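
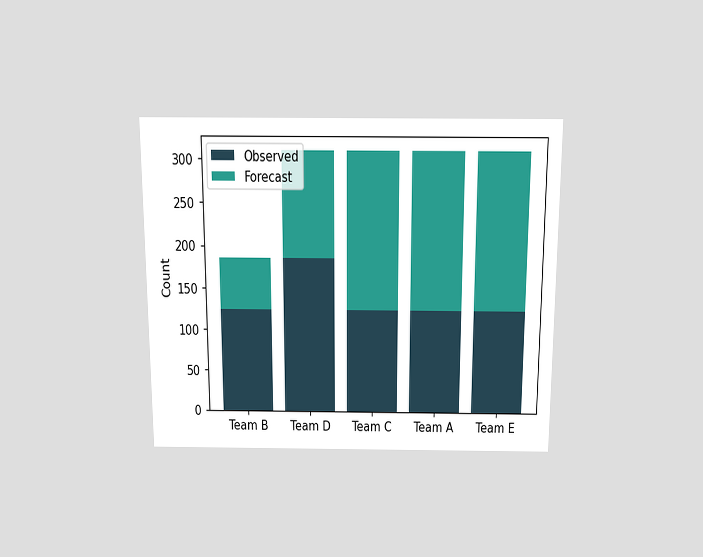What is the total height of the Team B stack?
186

The chart is viewed slightly from above. The Team B stack's top reaches 186 on the y-axis.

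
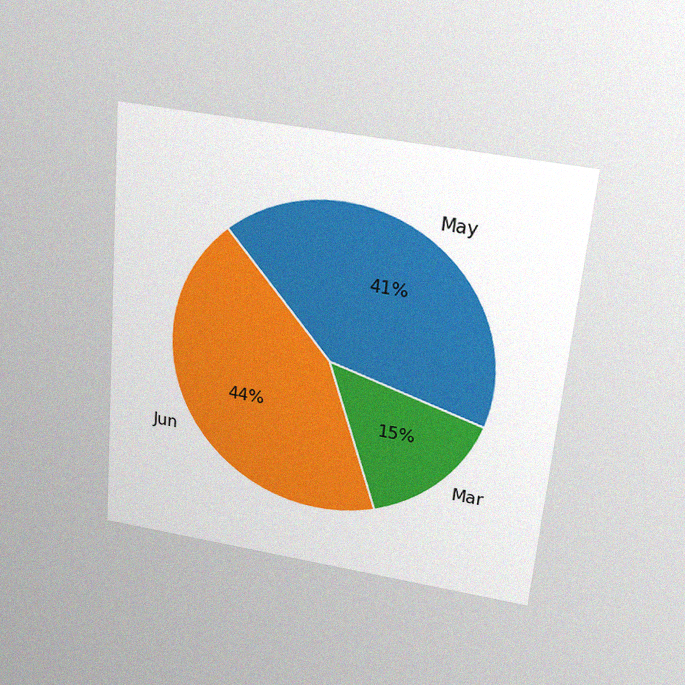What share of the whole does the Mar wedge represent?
The chart is tilted about 5° clockwise and viewed slightly from above, with some photo noise. The Mar slice takes up 15% of the pie.

15%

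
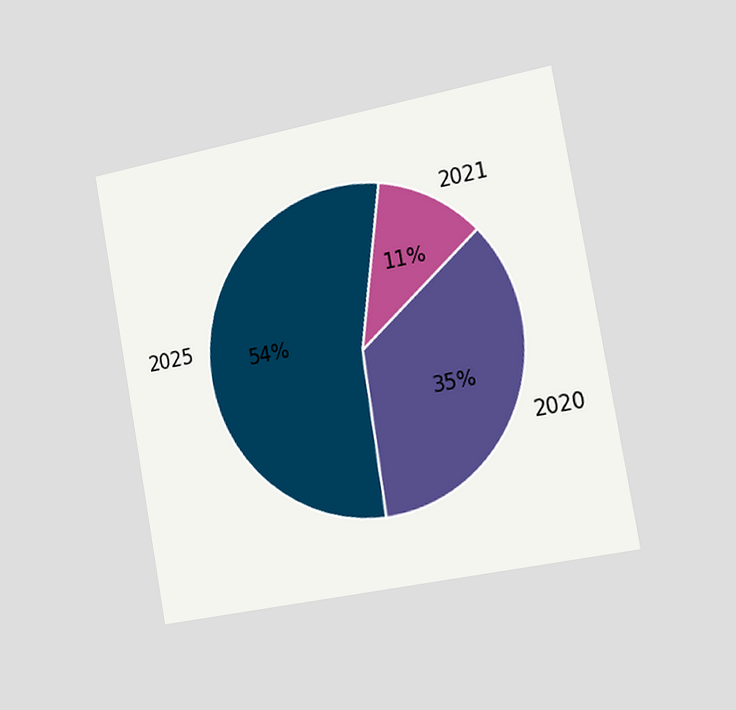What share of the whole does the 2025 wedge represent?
The chart is tilted about 10° counter-clockwise and viewed slightly from the right. The 2025 slice takes up 54% of the pie.

54%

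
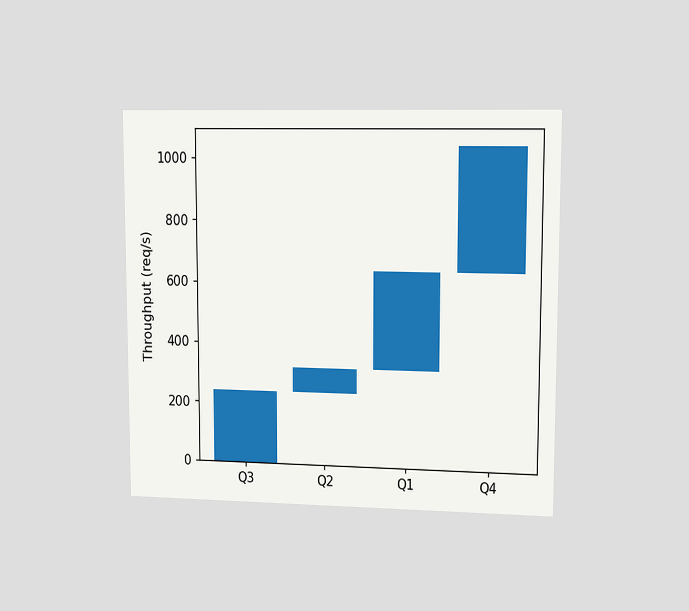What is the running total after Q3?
The chart is viewed at a slight angle. After Q3 the running total reaches 240req/s.

240req/s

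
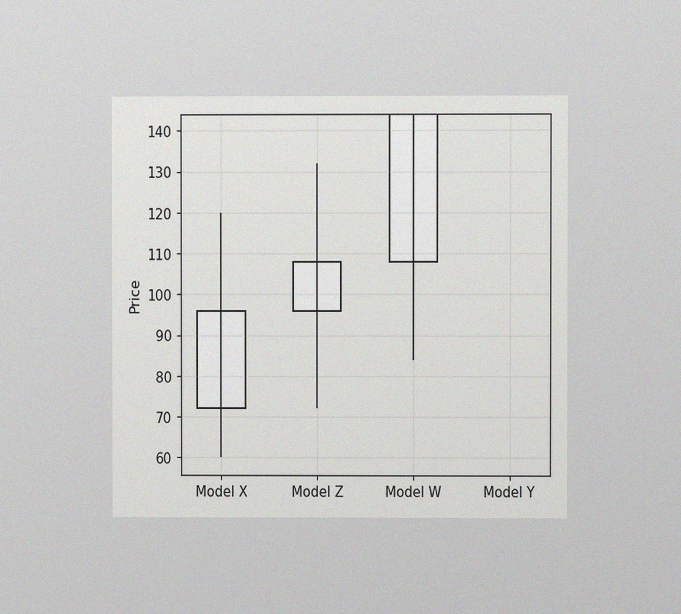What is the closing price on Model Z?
The chart is viewed at a slight angle, with some photo noise. The Model Z candle closes at 108.

108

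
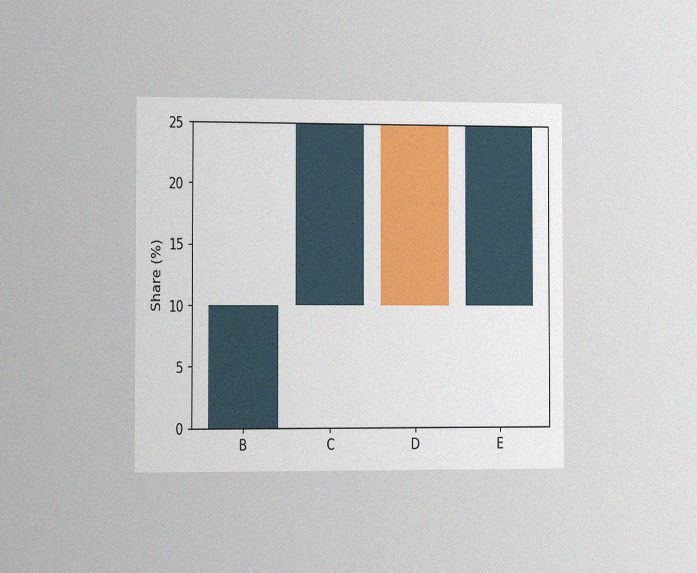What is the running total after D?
The chart is viewed slightly from the left, with some photo noise. After D the running total reaches 10%.

10%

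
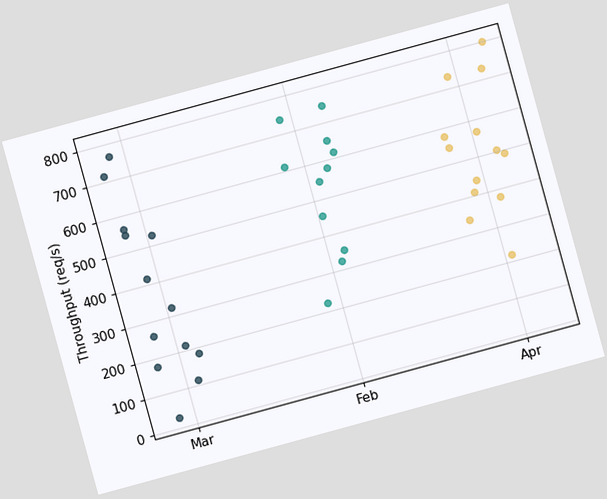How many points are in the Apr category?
The chart is tilted about 15° counter-clockwise. Counting the markers in the Apr column gives 13.

13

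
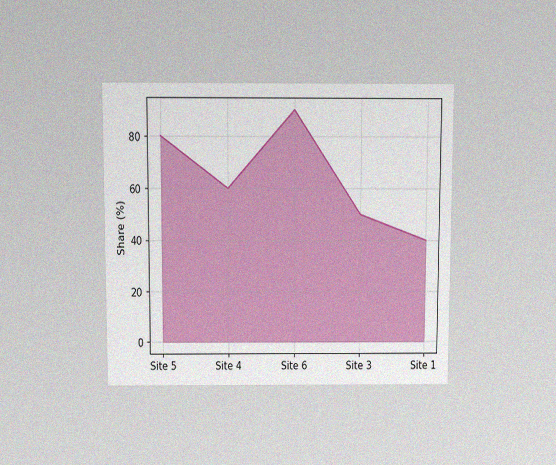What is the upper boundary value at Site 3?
50%

The chart is viewed slightly from above, with some photo noise. At Site 3 the upper boundary is at 50%.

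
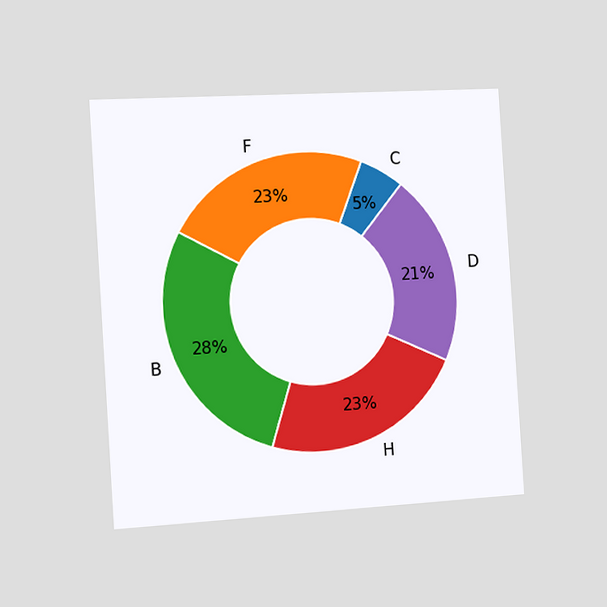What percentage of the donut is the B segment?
28%

The chart is tilted about 4° counter-clockwise and viewed slightly from the left. The B segment takes up 28% of the ring.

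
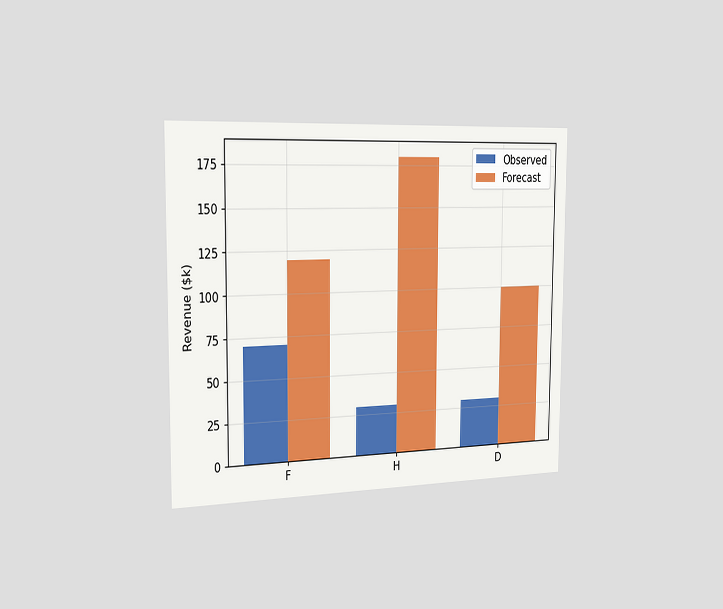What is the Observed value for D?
$30k

The chart is viewed slightly from the left. The Observed bar at D reaches $30k on the y-axis.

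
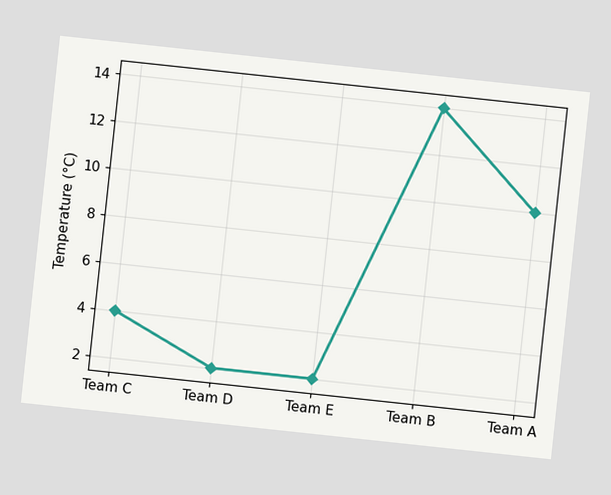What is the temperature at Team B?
The chart is tilted about 6° clockwise. At Team B, the line is at 14°C.

14°C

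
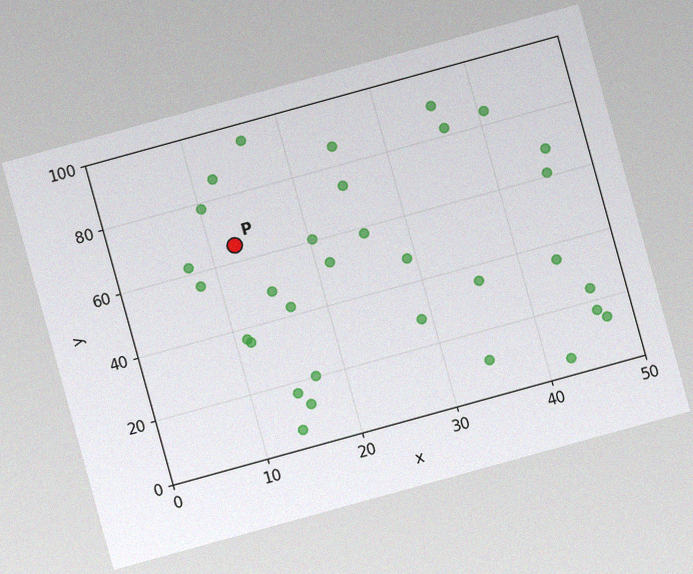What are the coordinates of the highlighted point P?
The chart is tilted about 15° counter-clockwise, with some photo noise. Following the gridlines from P to each axis, P sits at (12.5, 65).

(12.5, 65)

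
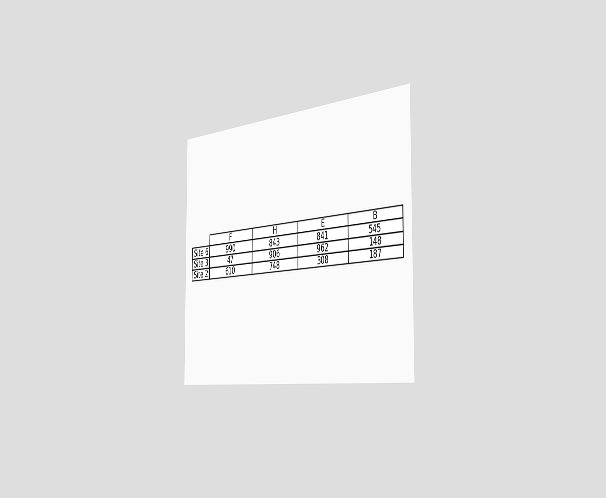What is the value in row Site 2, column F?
610

The chart is viewed slightly from the right. The (Site 2, F) cell reads 610.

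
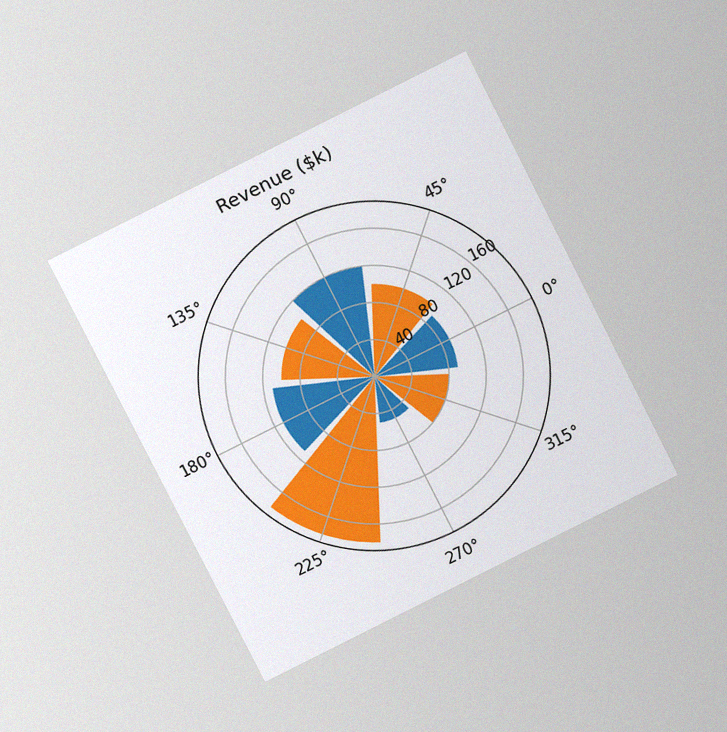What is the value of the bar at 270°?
The chart is tilted about 27° counter-clockwise and viewed at a slight angle, with some photo noise. The bar at 270° reaches $50k on the radial axis.

$50k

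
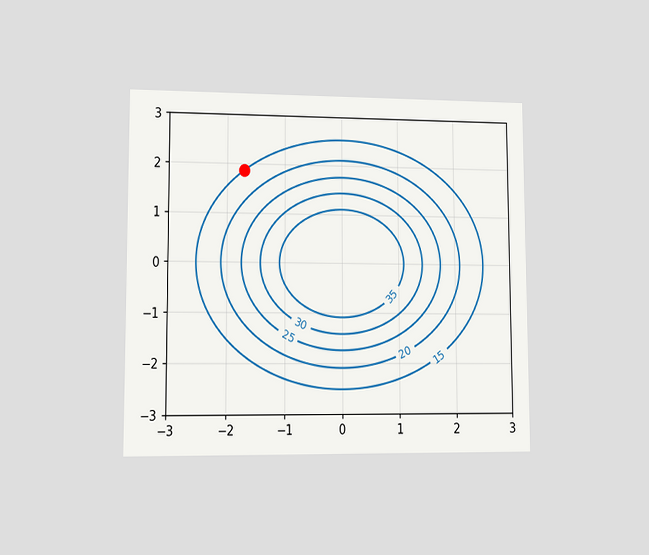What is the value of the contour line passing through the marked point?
The chart is viewed at a slight angle. The marked point sits on the contour labelled 15.

15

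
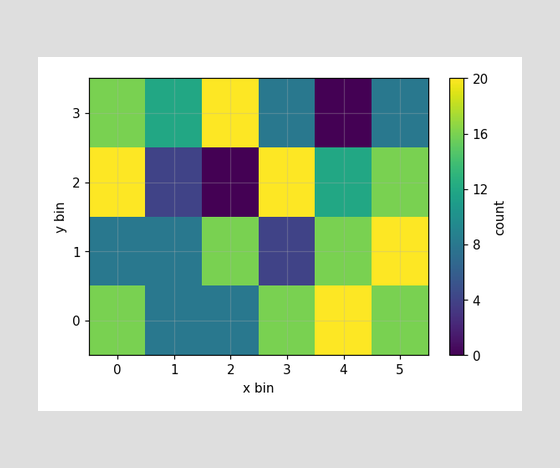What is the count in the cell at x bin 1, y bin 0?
Matching the cell (1, 0) against the colorbar gives 8.

8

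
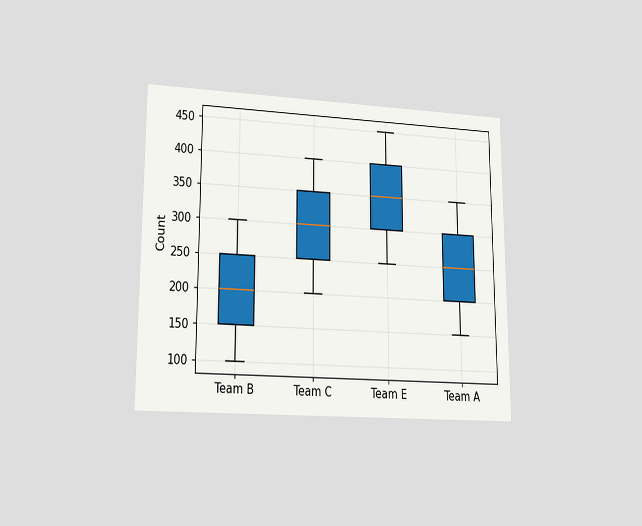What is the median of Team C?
300

The chart is viewed at a slight angle. The median line in the Team C box sits at 300.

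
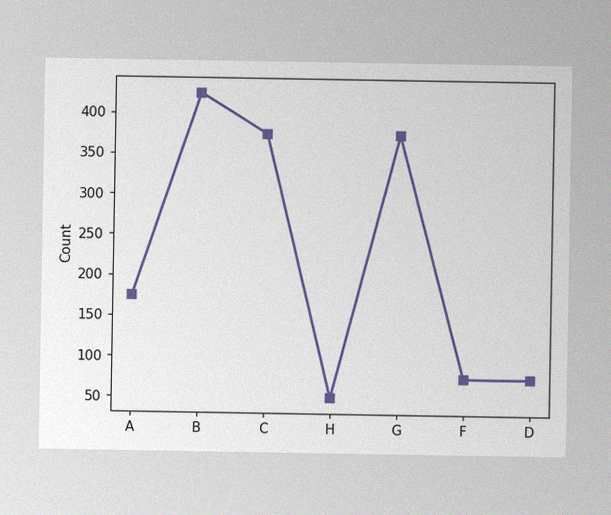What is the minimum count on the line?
The image has some photo noise and uneven lighting. The lowest point is at H, and reading across to the y-axis gives 50.

50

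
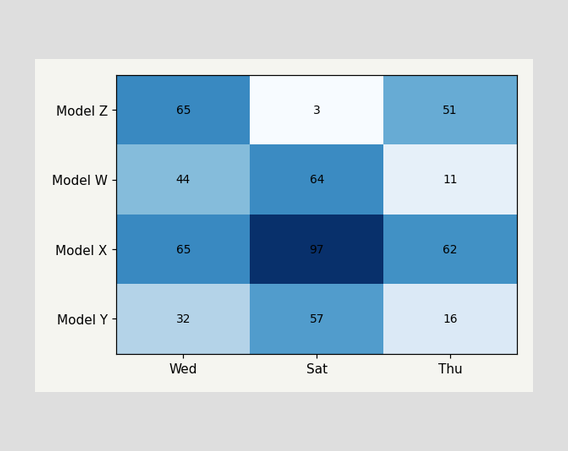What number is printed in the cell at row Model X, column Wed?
65

The (Model X, Wed) cell reads 65.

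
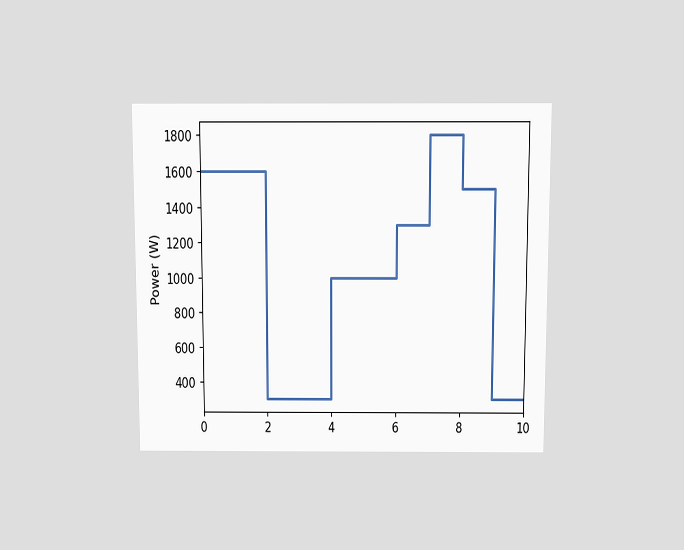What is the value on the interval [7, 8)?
The chart is viewed slightly from above. On [7, 8) the step sits at 1800W.

1800W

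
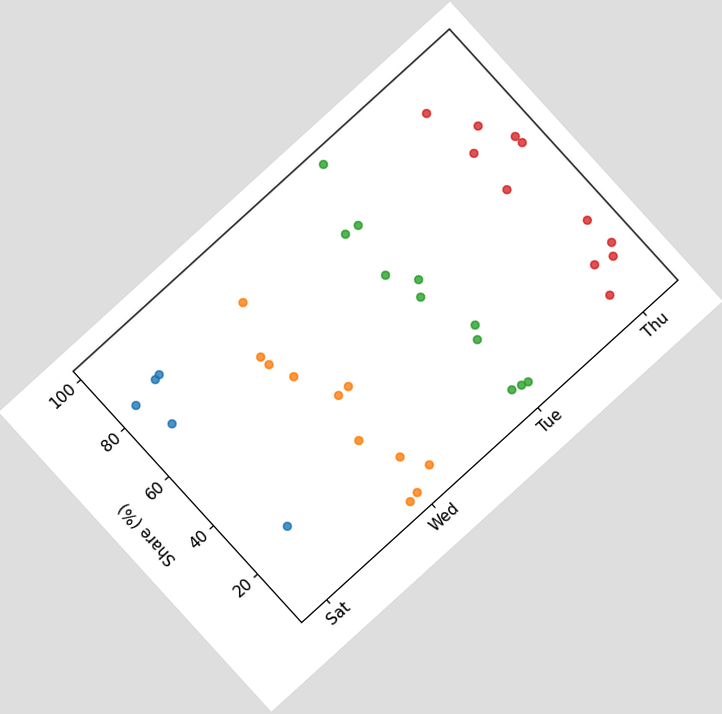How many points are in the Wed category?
The chart is tilted about 42° counter-clockwise. Counting the markers in the Wed column gives 11.

11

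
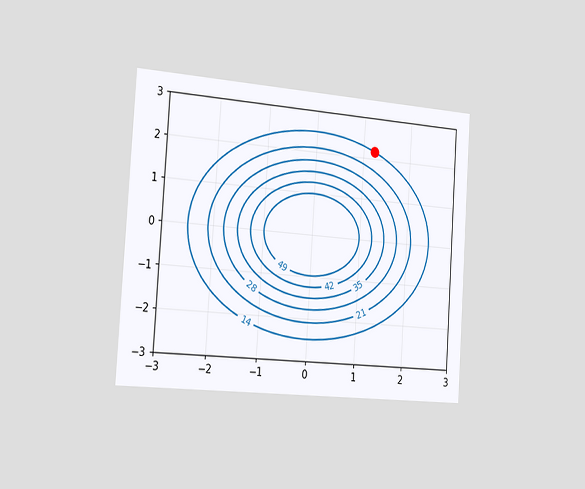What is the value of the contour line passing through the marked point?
14

The chart is tilted about 4° clockwise and viewed slightly from the left. The marked point sits on the contour labelled 14.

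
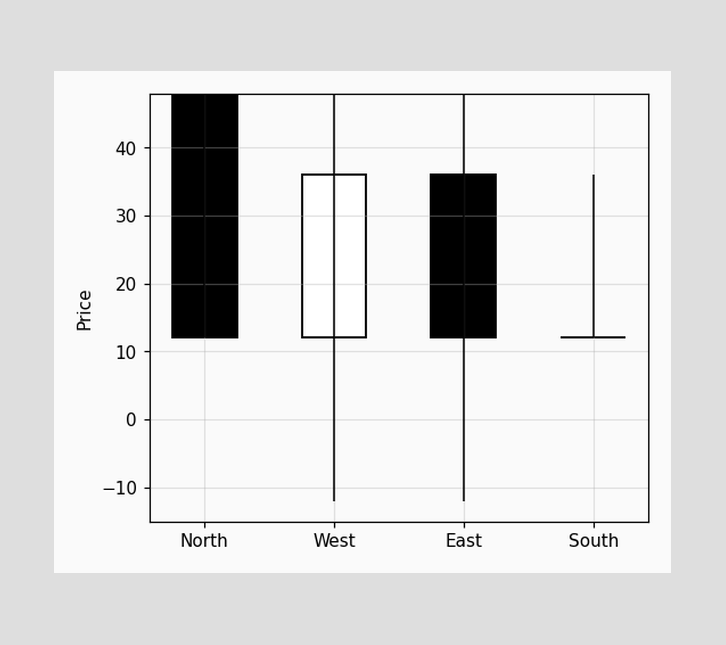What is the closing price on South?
12

The South candle closes at 12.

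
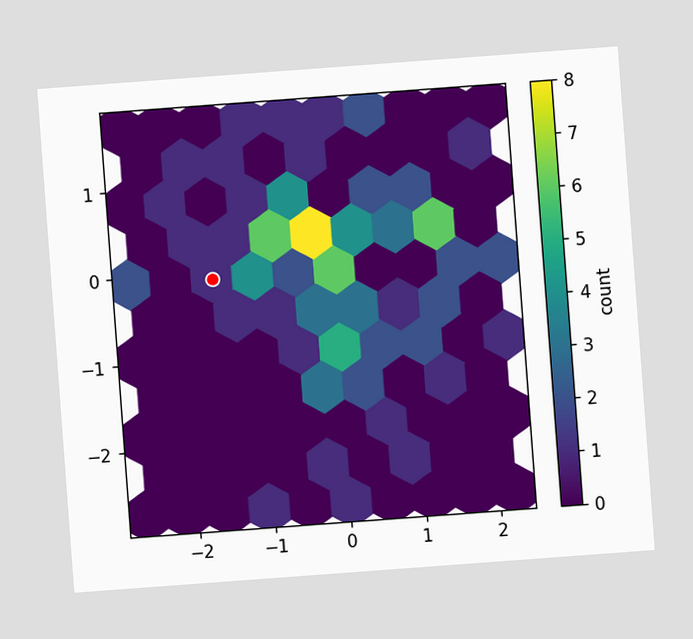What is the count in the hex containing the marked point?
The chart is tilted about 4° counter-clockwise. The marked hex reads 1 on the colorbar.

1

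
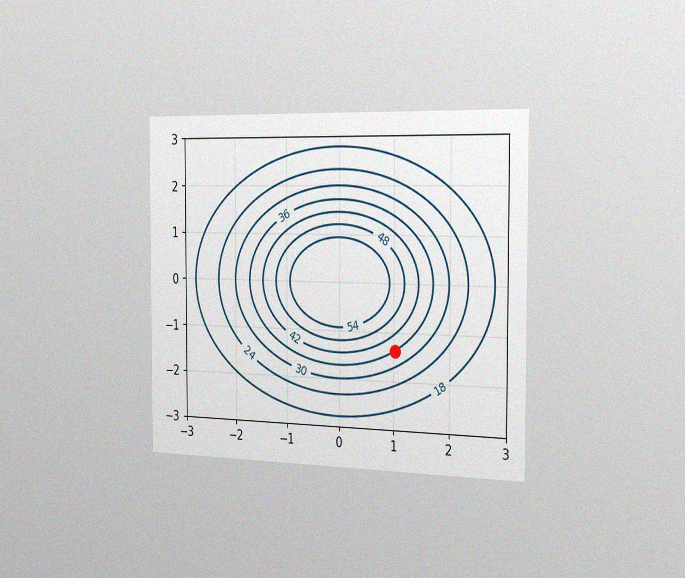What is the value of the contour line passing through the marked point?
The chart is viewed slightly from the right, with some photo noise. The marked point sits on the contour labelled 36.

36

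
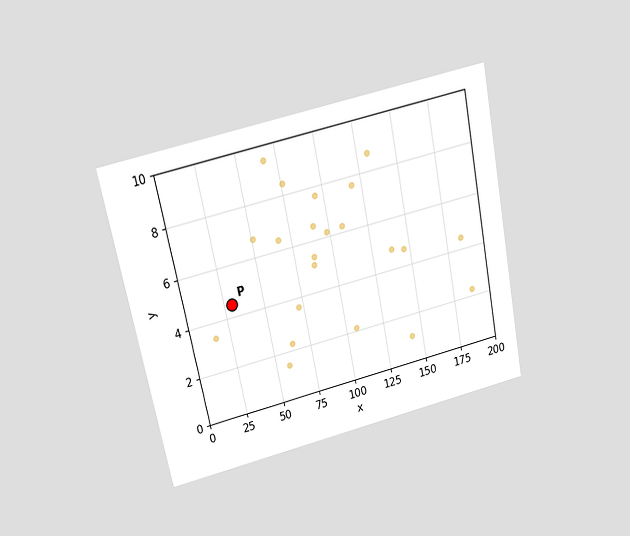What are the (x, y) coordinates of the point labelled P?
(30, 4.5)

The chart is tilted about 12° counter-clockwise and viewed slightly from above. Following the gridlines from P to each axis, P sits at (30, 4.5).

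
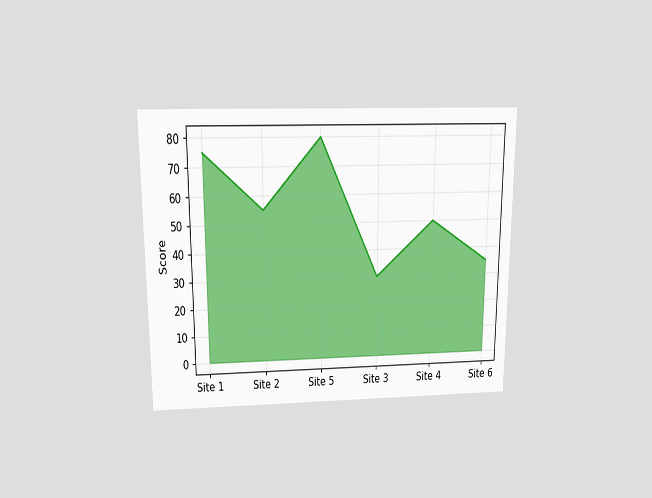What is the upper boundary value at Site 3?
30

The chart is viewed slightly from above. At Site 3 the upper boundary is at 30.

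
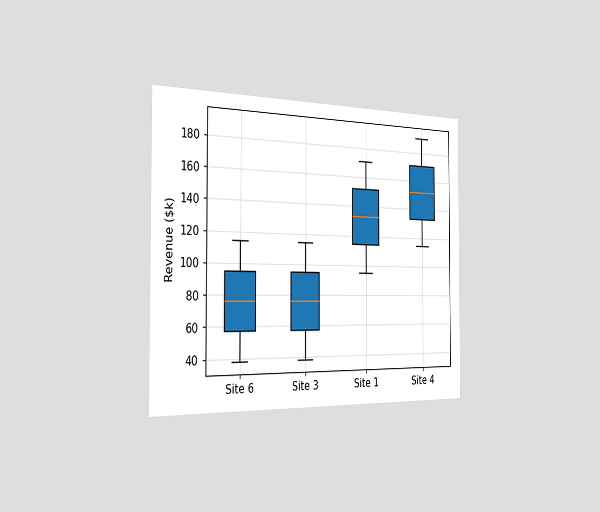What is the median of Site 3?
$76k

The chart is viewed slightly from the left. The median line in the Site 3 box sits at $76k.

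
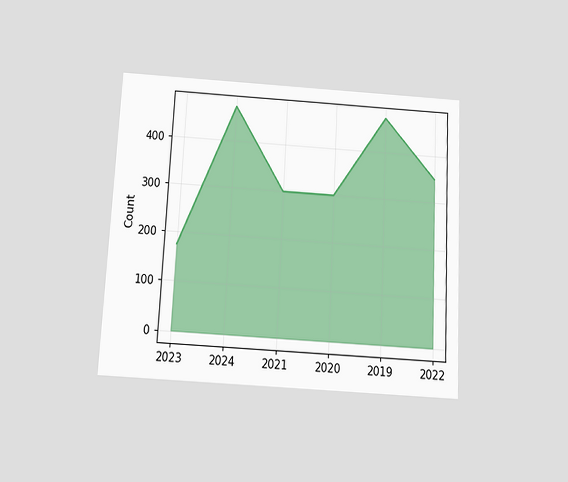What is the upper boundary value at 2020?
The chart is tilted about 3° clockwise and viewed slightly from below. At 2020 the upper boundary is at 300.

300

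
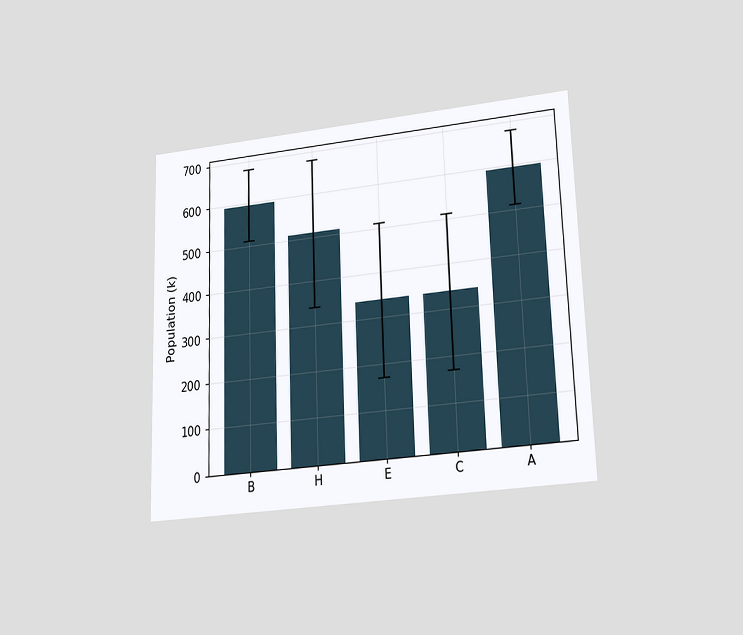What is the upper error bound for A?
The chart is viewed slightly from below. The A bar's upper whisker reaches 680k.

680k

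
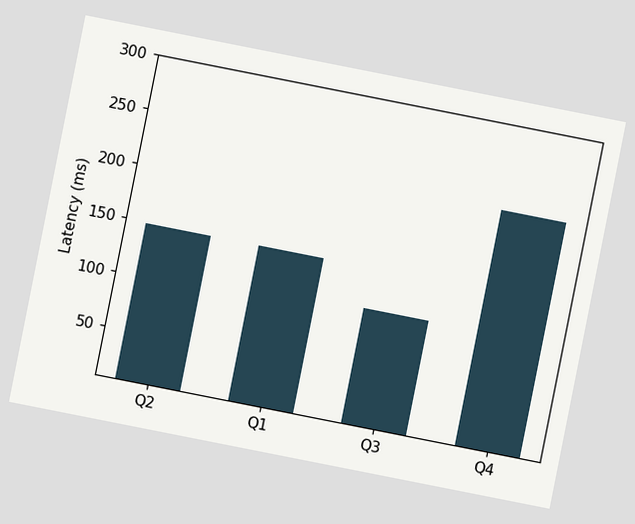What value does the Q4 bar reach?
The chart is tilted about 11° clockwise. Reading along the chart's y-axis, the Q4 bar reaches 222ms.

222ms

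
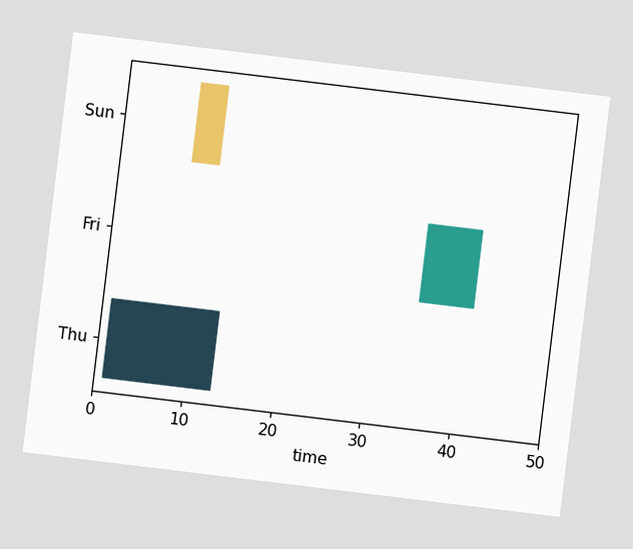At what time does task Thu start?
The chart is tilted about 7° clockwise. The Thu bar begins at t=1.

1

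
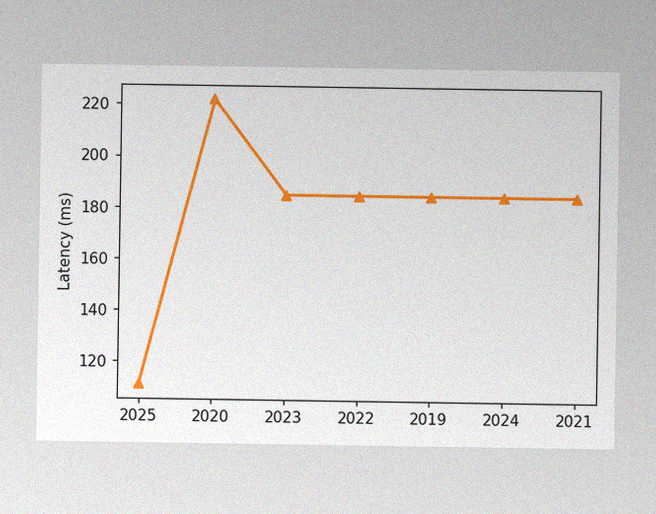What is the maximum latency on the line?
222ms

The image has some photo noise and uneven lighting. The highest point is at 2020, and reading across to the y-axis gives 222ms.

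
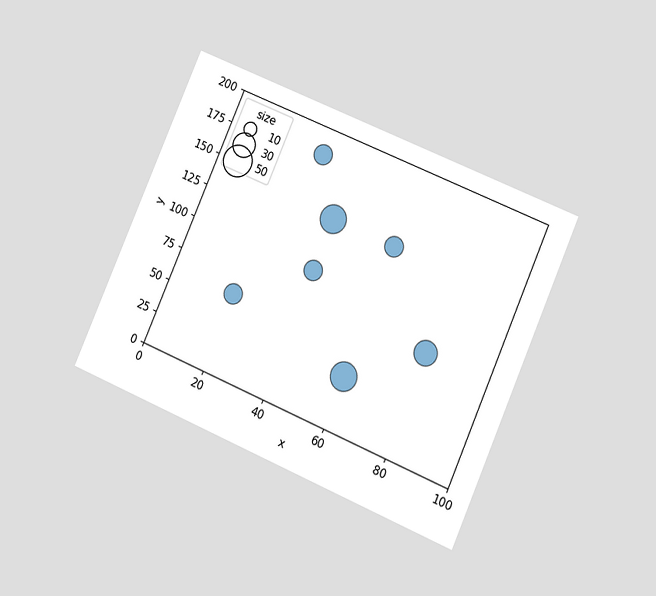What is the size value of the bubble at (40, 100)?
20

The chart is tilted about 23° clockwise and viewed at a slight angle. Matching the bubble at (40, 100) against the size legend gives 20.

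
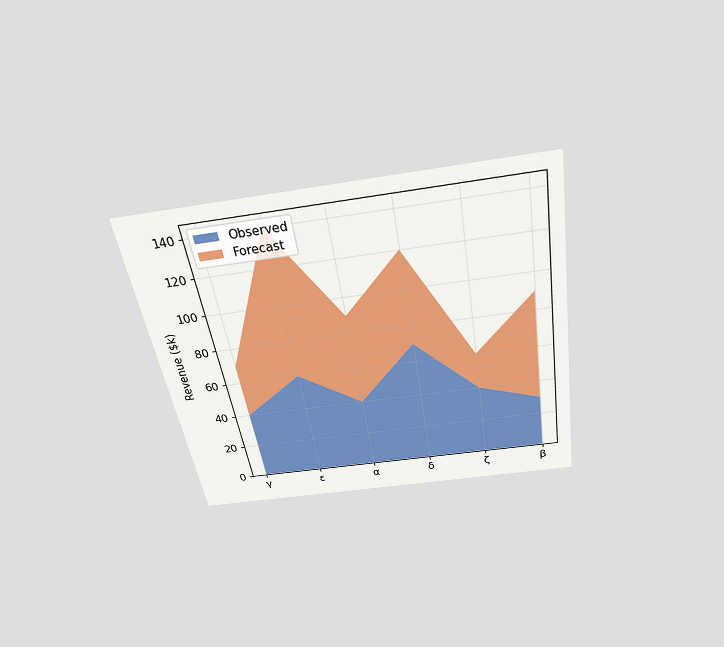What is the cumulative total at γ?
The chart is tilted about 10° counter-clockwise and viewed slightly from above. The stacked total at γ reaches $70k.

$70k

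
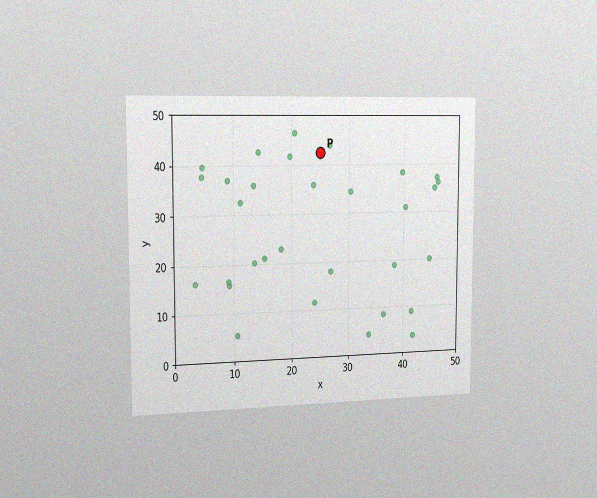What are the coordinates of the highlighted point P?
(25, 42.5)

The chart is viewed slightly from the left, with some photo noise. Following the gridlines from P to each axis, P sits at (25, 42.5).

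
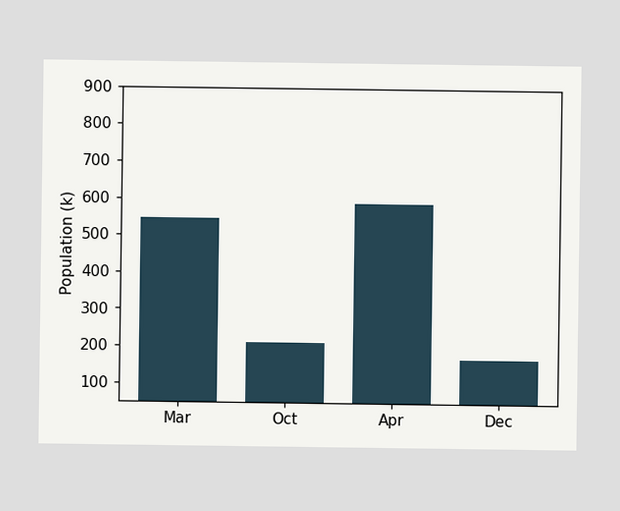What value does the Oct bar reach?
Reading along the chart's y-axis, the Oct bar reaches 210k.

210k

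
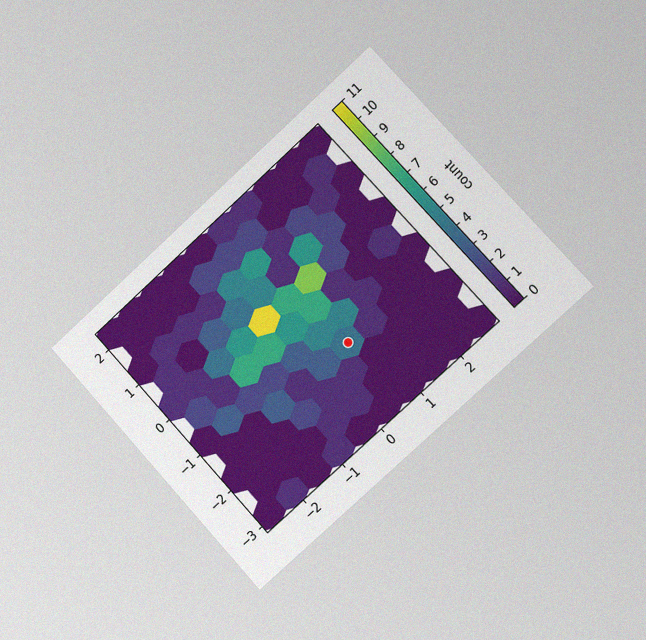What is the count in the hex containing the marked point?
The chart is tilted about 42° counter-clockwise and viewed slightly from the right, with some photo noise. The marked hex reads 4 on the colorbar.

4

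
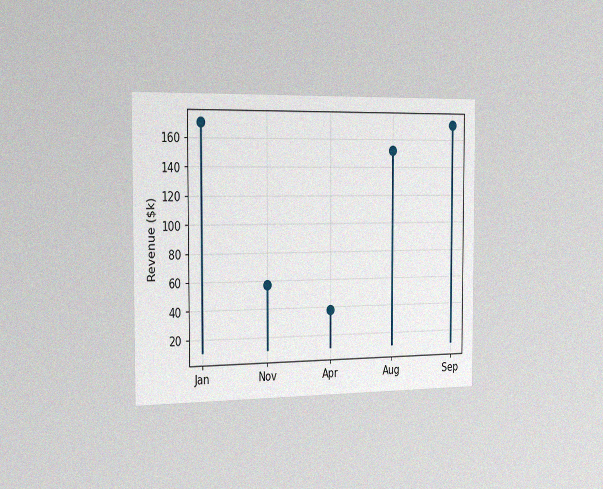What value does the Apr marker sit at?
$38k

The chart is viewed slightly from the left, with some photo noise. The Apr marker sits at $38k.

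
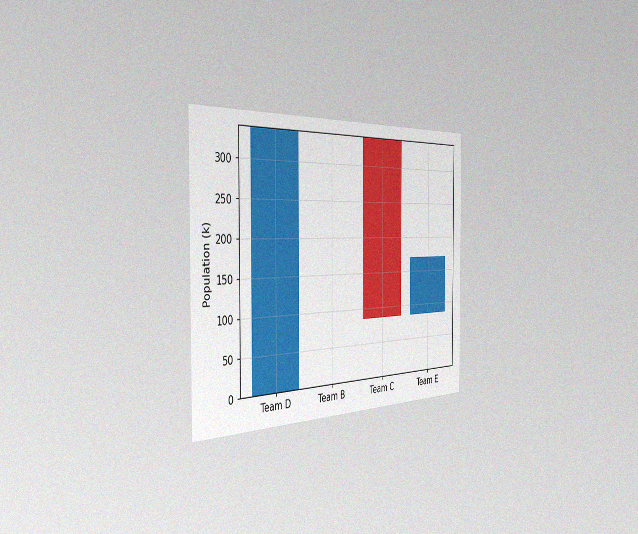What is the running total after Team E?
170k

The chart is viewed slightly from the left, with some photo noise. After Team E the running total reaches 170k.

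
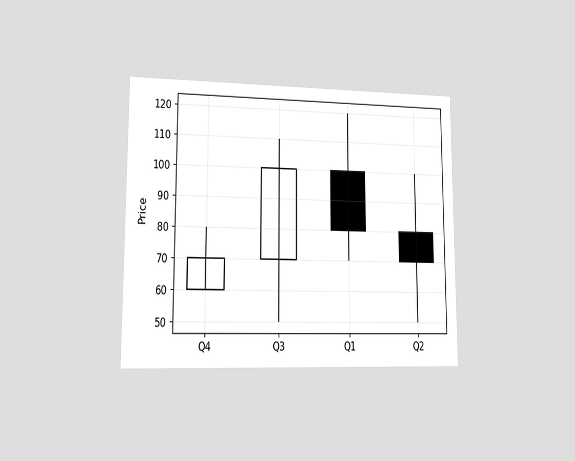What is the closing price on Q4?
The chart is viewed at a slight angle. The Q4 candle closes at 70.

70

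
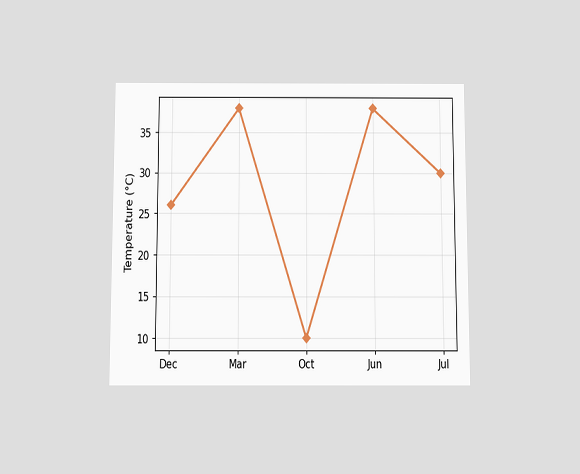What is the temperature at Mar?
The chart is viewed slightly from below. At Mar, the line is at 38°C.

38°C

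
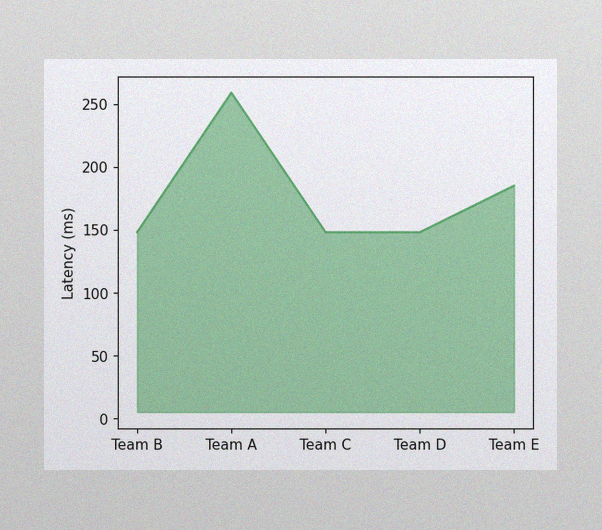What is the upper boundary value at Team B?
The image has some photo noise and uneven lighting. At Team B the upper boundary is at 148ms.

148ms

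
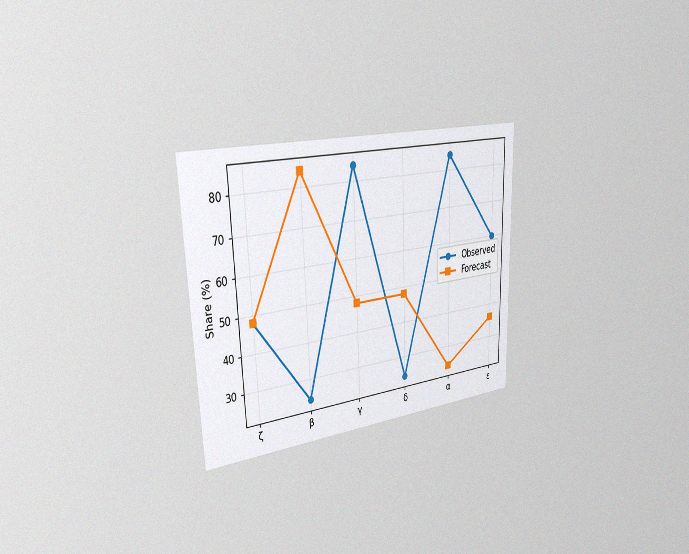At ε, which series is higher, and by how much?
The chart is viewed slightly from the left, with some photo noise. At ε, Observed sits above the other line by 24%.

Observed, by 24%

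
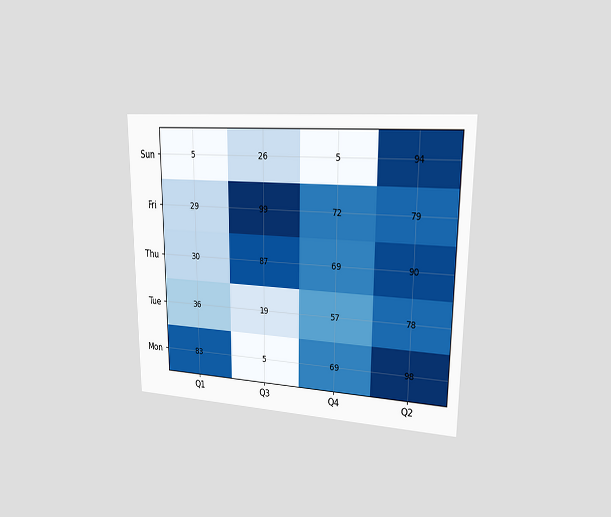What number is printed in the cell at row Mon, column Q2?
The chart is viewed slightly from the right. The (Mon, Q2) cell reads 98.

98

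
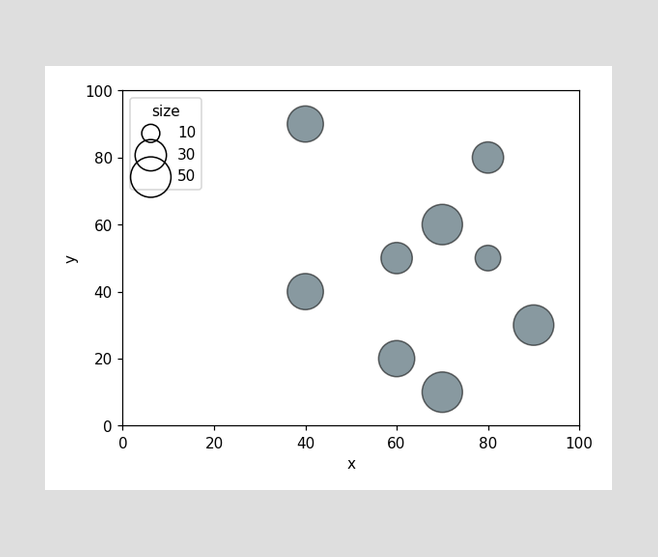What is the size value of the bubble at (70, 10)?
50

Matching the bubble at (70, 10) against the size legend gives 50.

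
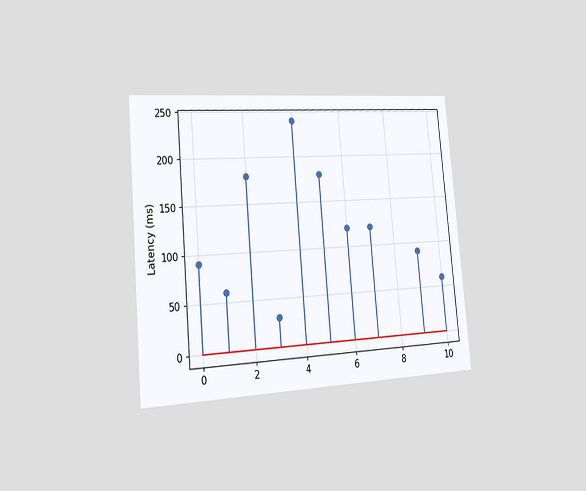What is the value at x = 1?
The chart is tilted about 5° counter-clockwise and viewed slightly from the left. The stem at x=1 reaches 60ms.

60ms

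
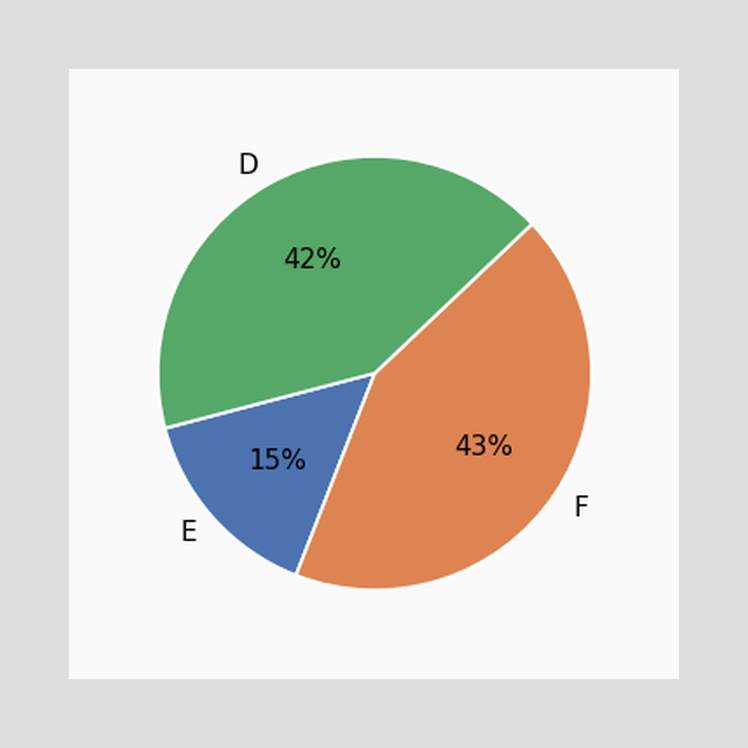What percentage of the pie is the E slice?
15%

The E slice takes up 15% of the pie.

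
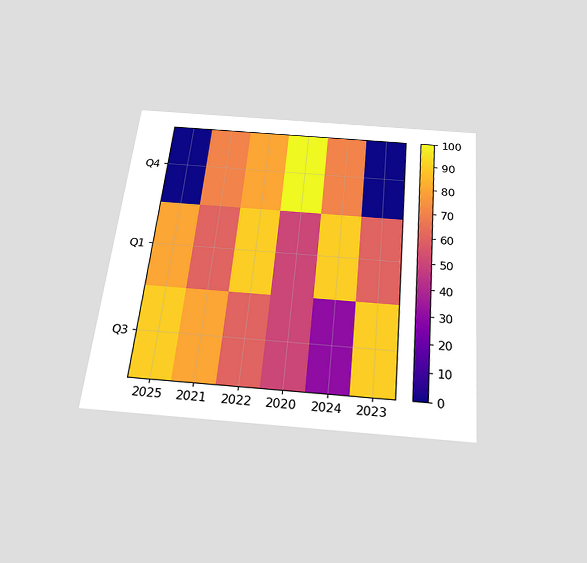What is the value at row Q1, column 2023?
60

The chart is tilted about 5° clockwise and viewed slightly from below. Matching cell (Q1, 2023) against the colorbar gives 60.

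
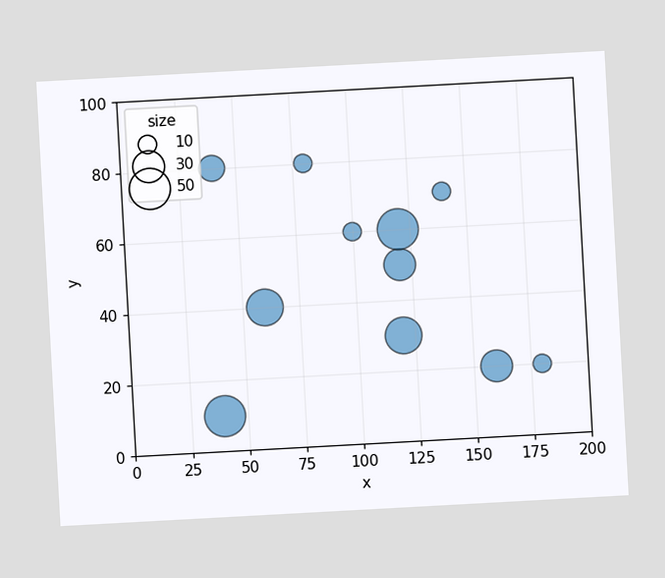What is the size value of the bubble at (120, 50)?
The chart is tilted about 3° counter-clockwise. Matching the bubble at (120, 50) against the size legend gives 30.

30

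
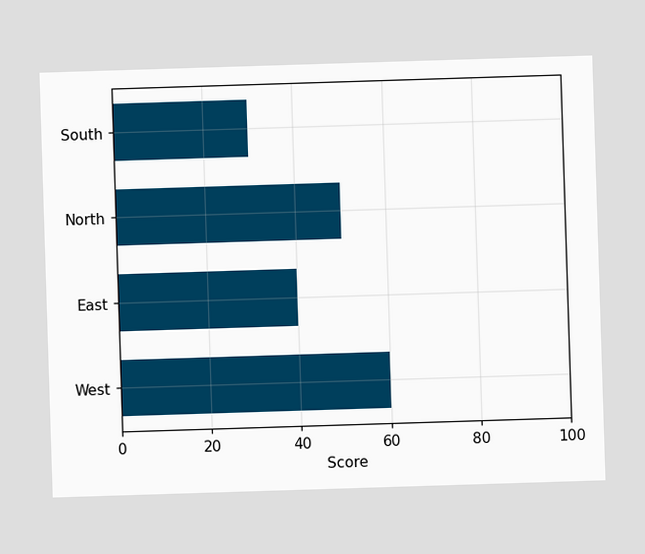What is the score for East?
Reading along the chart's x-axis, the East bar reaches 40.

40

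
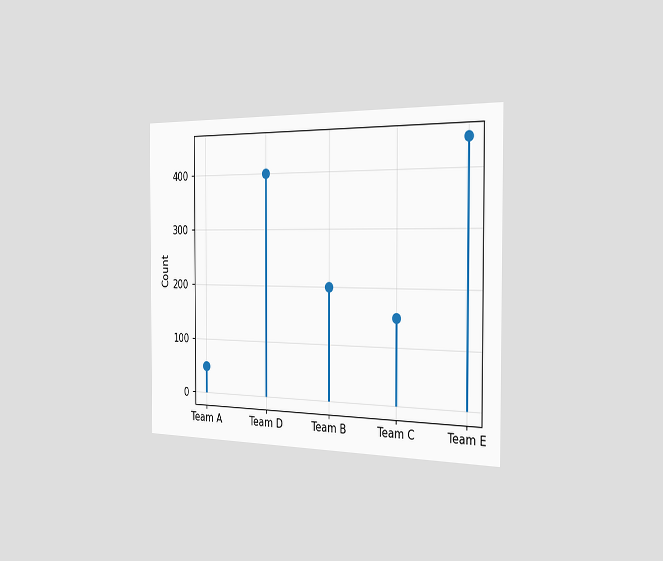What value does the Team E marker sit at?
450

The chart is viewed slightly from the right. The Team E marker sits at 450.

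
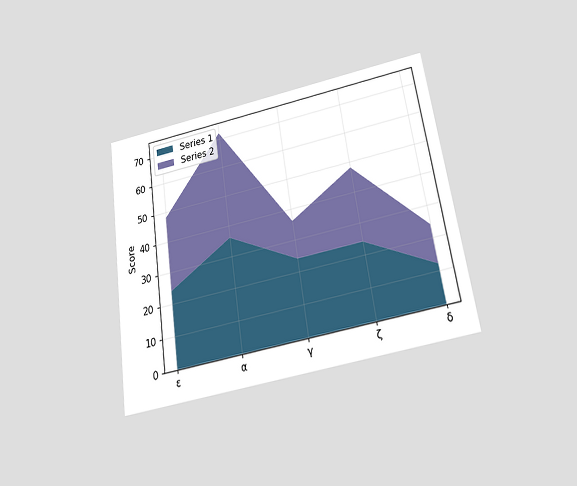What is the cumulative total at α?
72

The chart is tilted about 8° counter-clockwise and viewed slightly from below. The stacked total at α reaches 72.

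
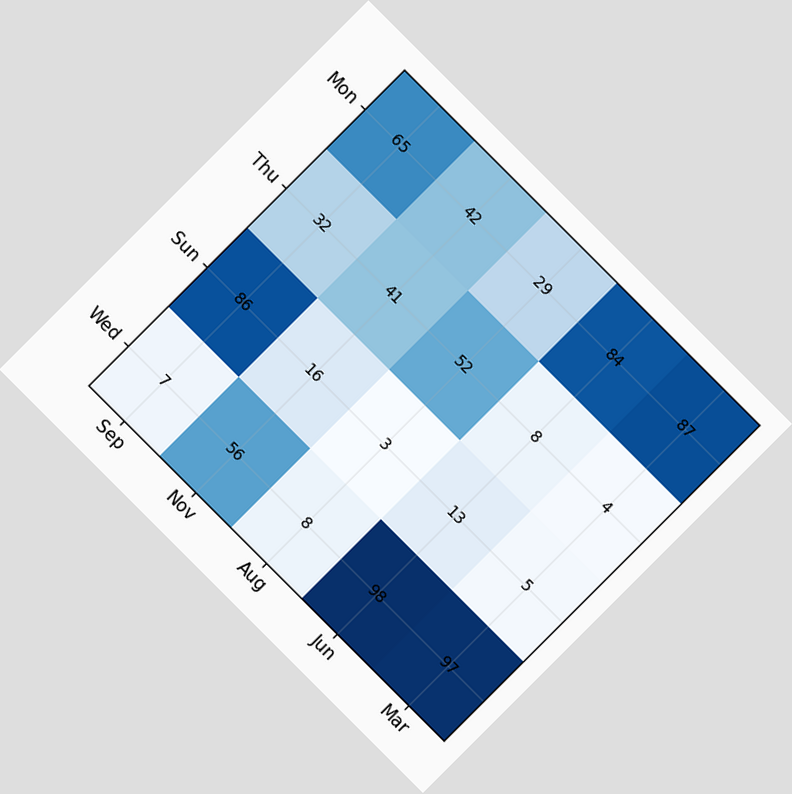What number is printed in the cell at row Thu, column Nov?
The chart is tilted about 45° clockwise. The (Thu, Nov) cell reads 41.

41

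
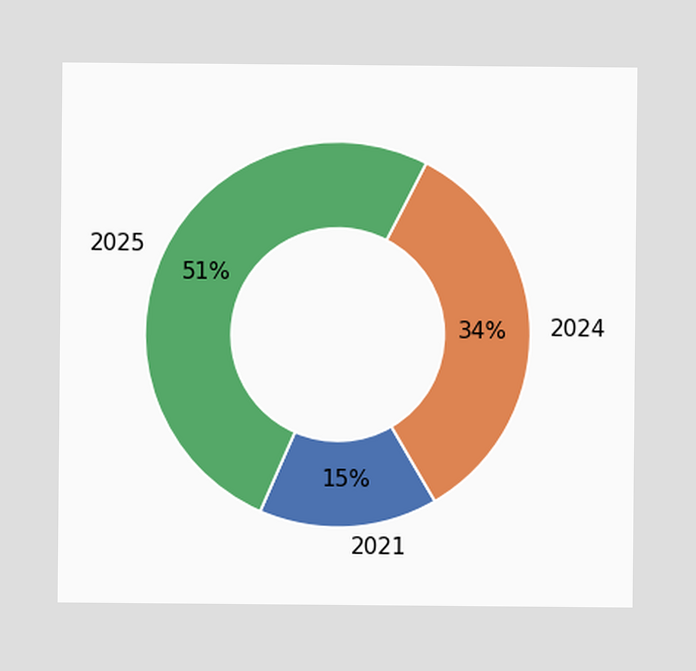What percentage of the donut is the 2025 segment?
51%

The 2025 segment takes up 51% of the ring.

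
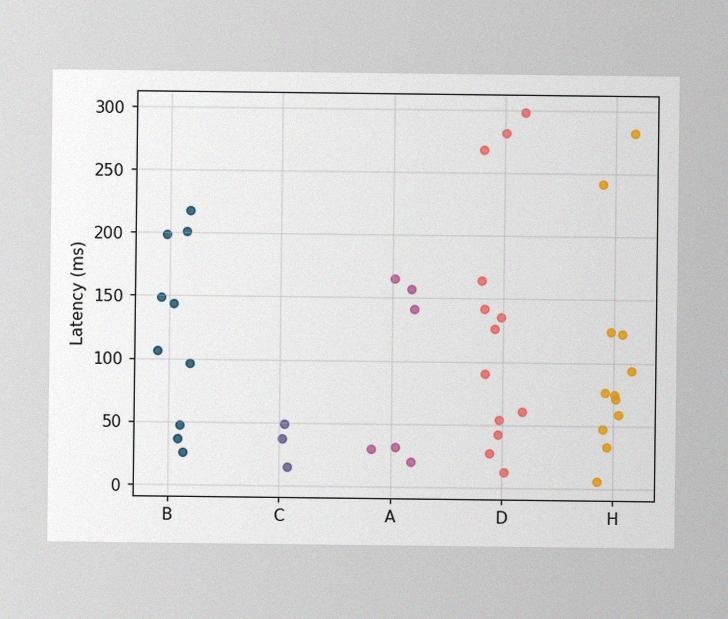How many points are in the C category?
3

The image has some photo noise and uneven lighting. Counting the markers in the C column gives 3.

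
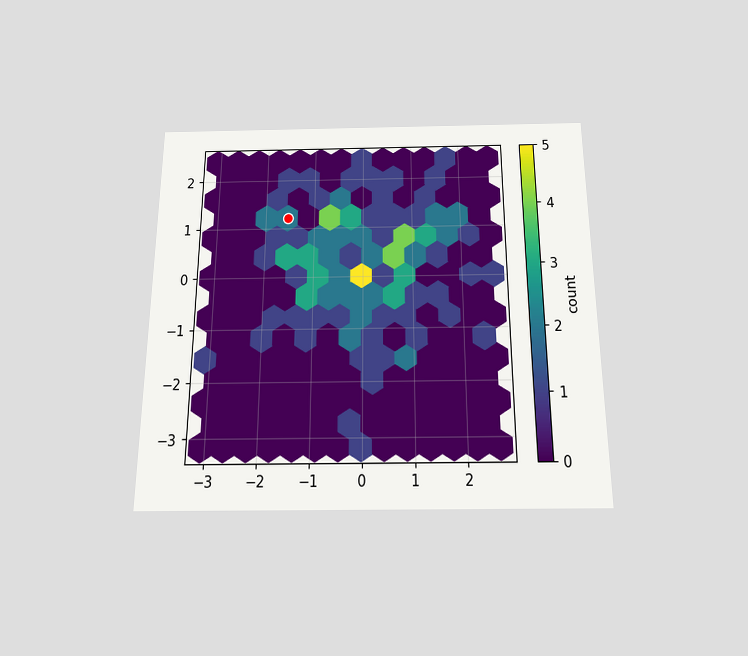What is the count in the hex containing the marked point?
The chart is viewed slightly from below. The marked hex reads 2 on the colorbar.

2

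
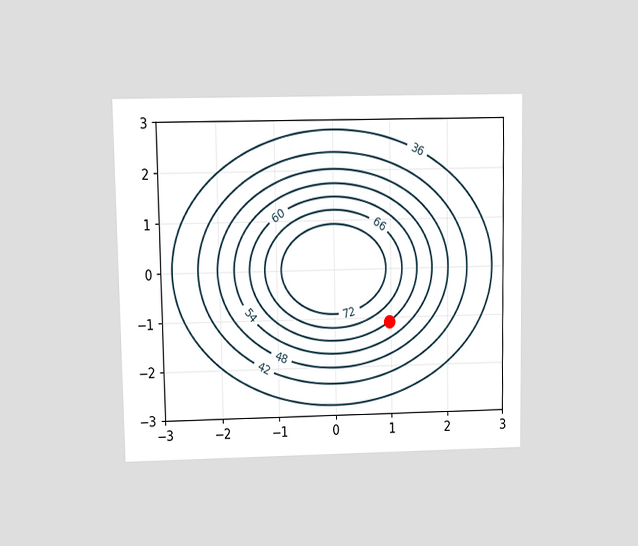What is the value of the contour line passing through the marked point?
The chart is viewed at a slight angle. The marked point sits on the contour labelled 60.

60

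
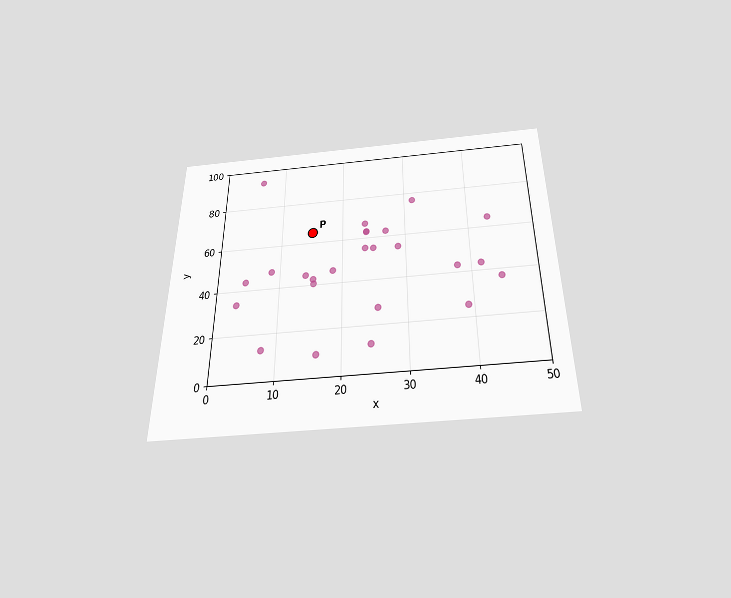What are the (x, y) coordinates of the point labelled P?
(15, 65)

The chart is viewed slightly from below. Following the gridlines from P to each axis, P sits at (15, 65).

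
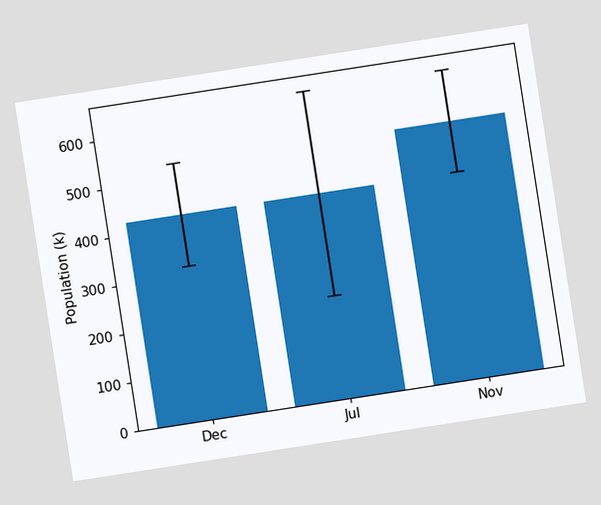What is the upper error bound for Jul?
The chart is tilted about 9° counter-clockwise. The Jul bar's upper whisker reaches 636k.

636k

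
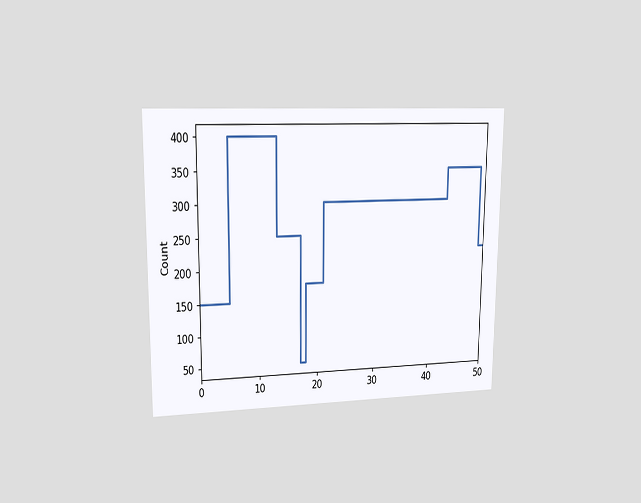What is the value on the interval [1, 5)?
150

The chart is viewed at a slight angle. On [1, 5) the step sits at 150.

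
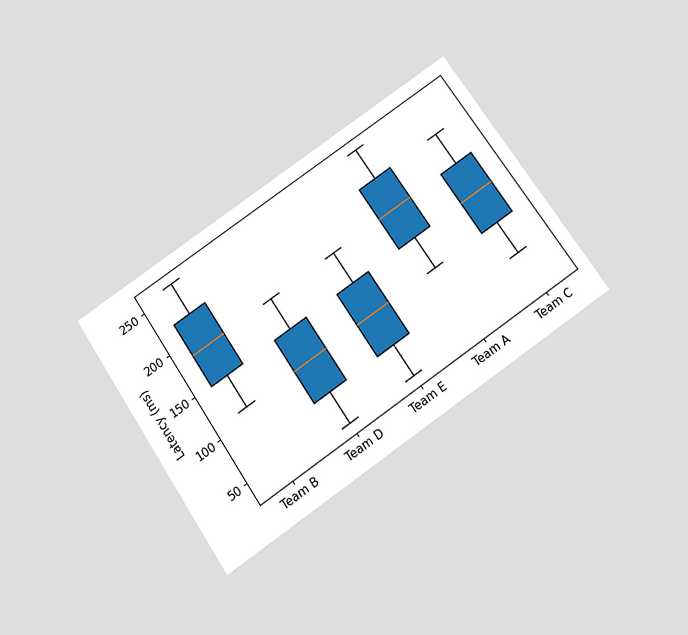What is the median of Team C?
The chart is tilted about 34° counter-clockwise and viewed slightly from below. The median line in the Team C box sits at 148ms.

148ms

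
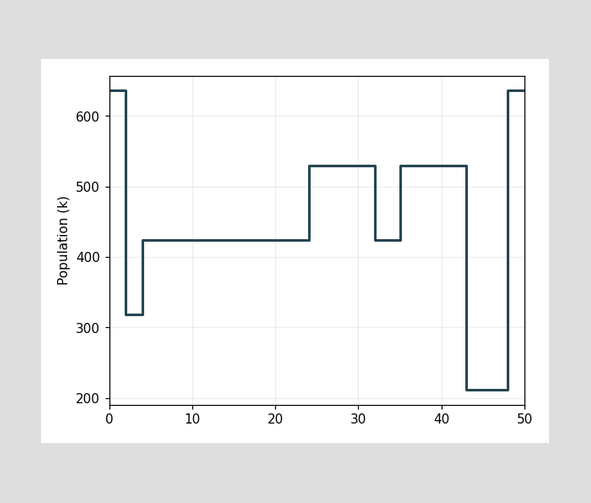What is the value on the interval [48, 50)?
On [48, 50) the step sits at 636k.

636k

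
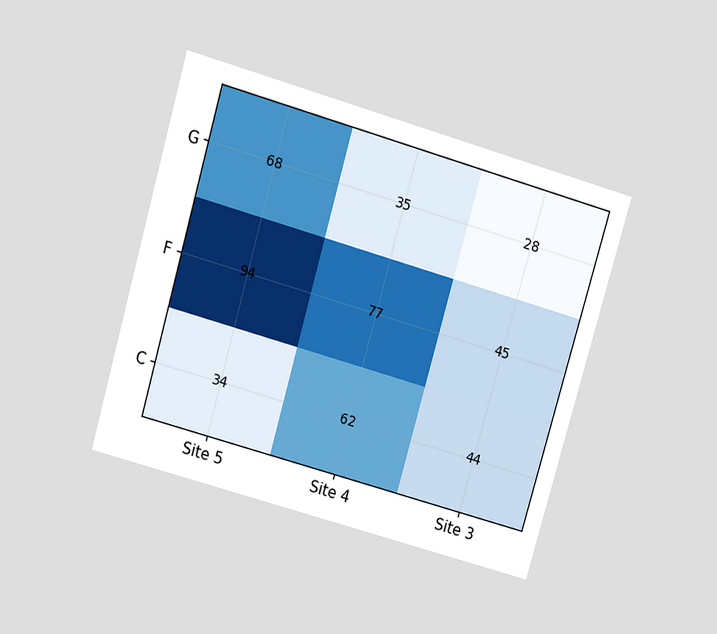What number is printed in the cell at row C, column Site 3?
44

The chart is tilted about 16° clockwise and viewed slightly from above. The (C, Site 3) cell reads 44.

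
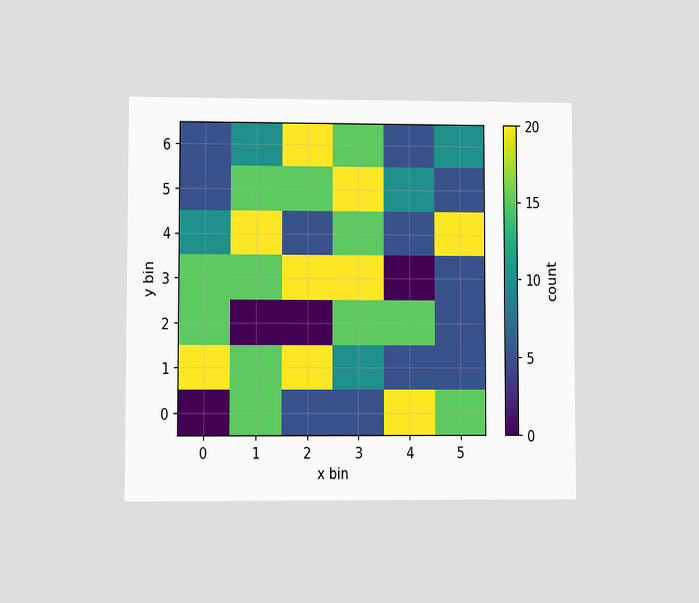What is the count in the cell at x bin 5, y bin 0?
The chart is viewed at a slight angle. Matching the cell (5, 0) against the colorbar gives 15.

15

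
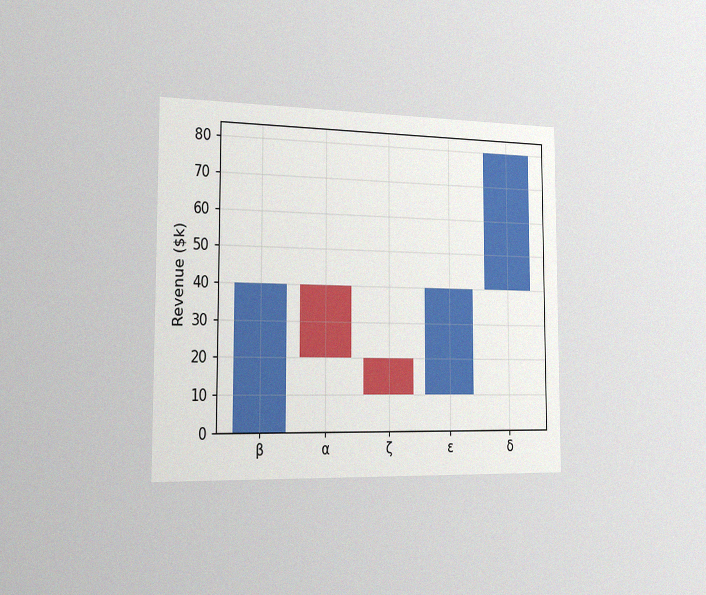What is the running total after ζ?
$10k

The chart is viewed slightly from the left, with some photo noise. After ζ the running total reaches $10k.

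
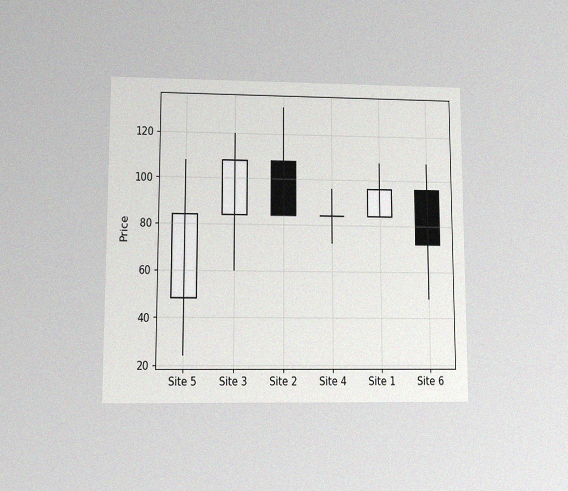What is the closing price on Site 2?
84

The chart is viewed at a slight angle, with some photo noise. The Site 2 candle closes at 84.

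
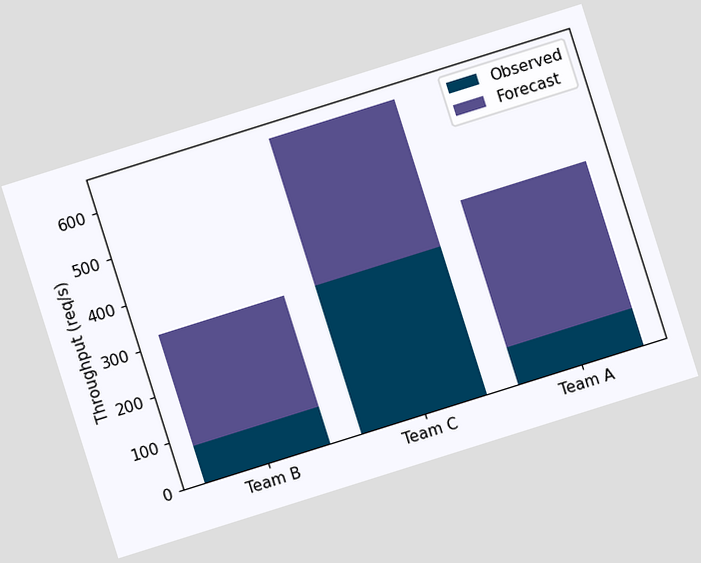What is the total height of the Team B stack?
The chart is tilted about 17° counter-clockwise. The Team B stack's top reaches 320req/s on the y-axis.

320req/s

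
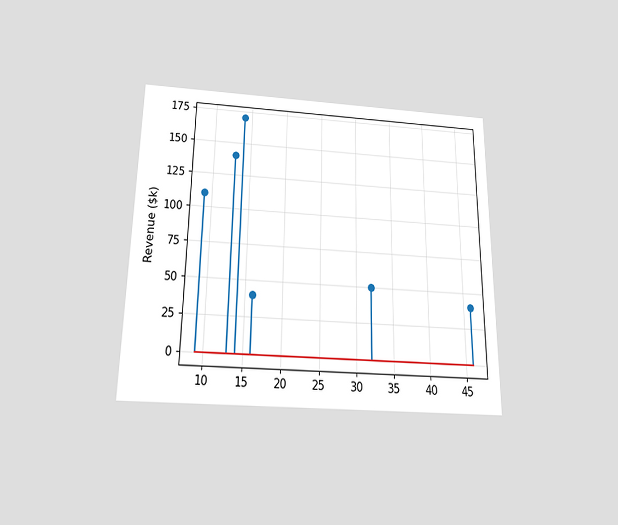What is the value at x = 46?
The chart is viewed slightly from below. The stem at x=46 reaches $40k.

$40k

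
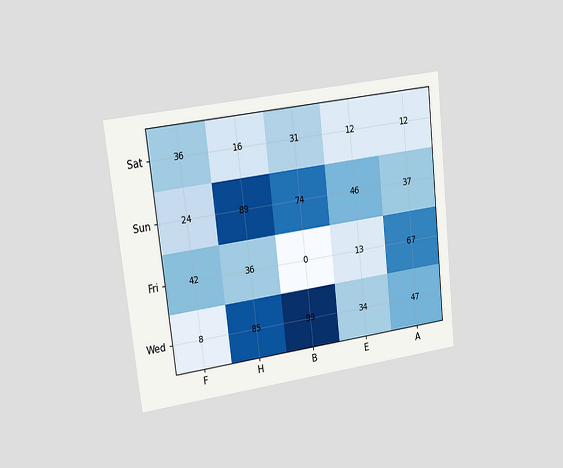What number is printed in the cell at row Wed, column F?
8

The chart is tilted about 7° counter-clockwise and viewed at a slight angle. The (Wed, F) cell reads 8.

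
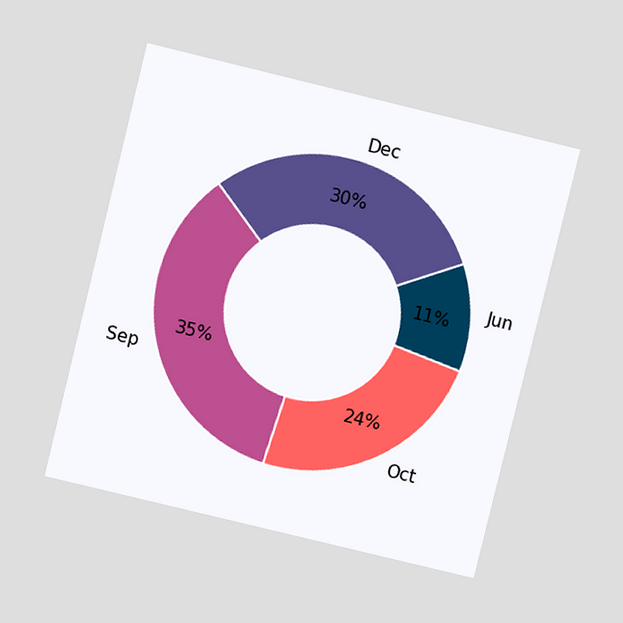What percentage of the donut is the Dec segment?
30%

The chart is tilted about 14° clockwise and viewed at a slight angle. The Dec segment takes up 30% of the ring.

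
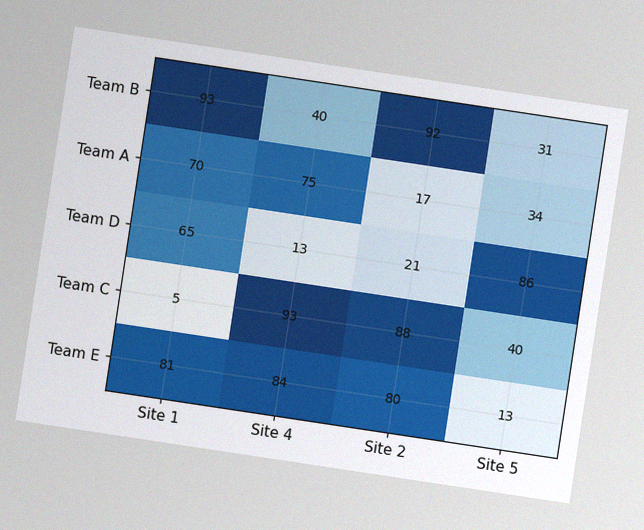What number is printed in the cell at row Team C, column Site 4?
The chart is tilted about 9° clockwise, with some photo noise. The (Team C, Site 4) cell reads 93.

93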